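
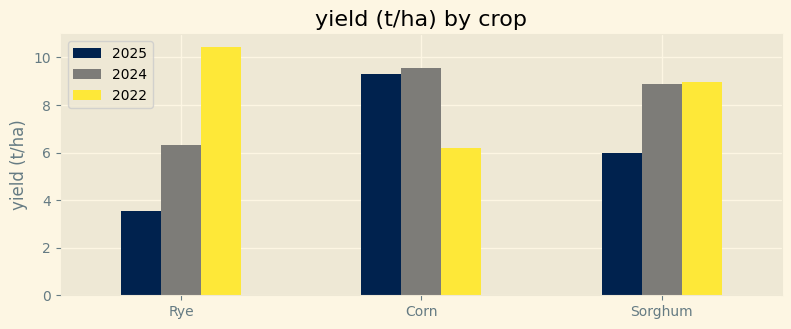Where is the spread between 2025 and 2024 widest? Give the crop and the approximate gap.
Sorghum, ≈ 3 t/ha

Sorghum: 2025 ≈ 6, 2024 ≈ 9 → gap ≈ 3. Next-largest (Rye) is only ≈ 2.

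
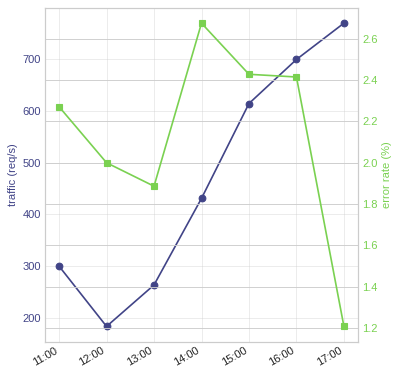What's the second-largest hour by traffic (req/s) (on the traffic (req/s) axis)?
Top 3 (on the traffic (req/s) axis): 17:00 ≈ 750, 16:00 ≈ 700, 15:00 ≈ 600.

16:00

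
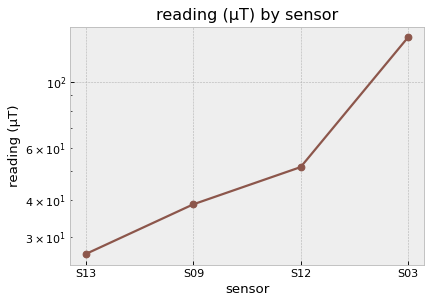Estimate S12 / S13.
≈ 1.67×

S12 ≈ 50, S13 ≈ 30; 50/30 ≈ 1.67.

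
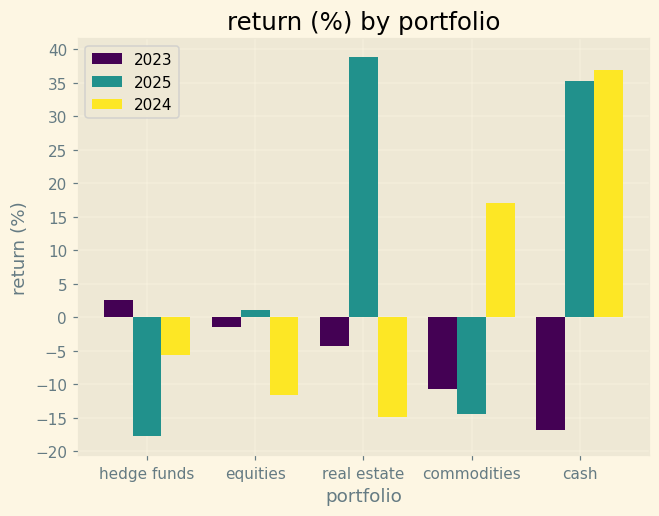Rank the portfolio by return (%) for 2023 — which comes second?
Top 3 for 2023: hedge funds ≈ 5, equities ≈ 0, real estate ≈ -5.

equities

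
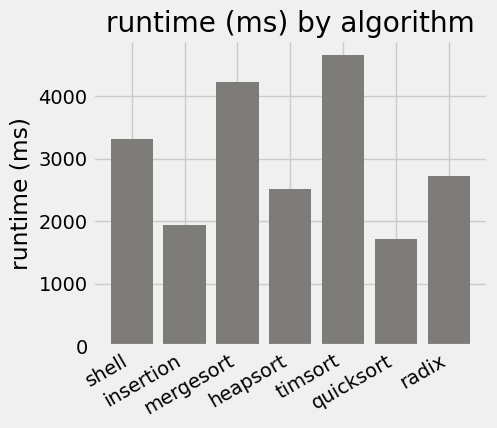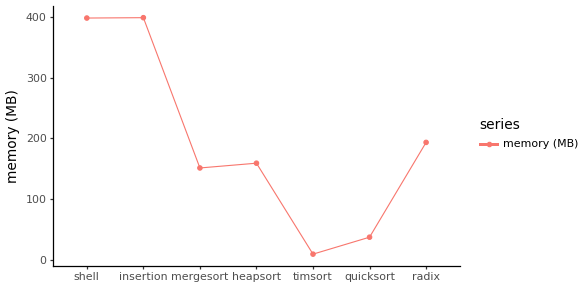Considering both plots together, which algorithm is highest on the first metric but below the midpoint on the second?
timsort

Chart 2 median memory (MB) ≈ 150; below-median algorithms: mergesort, timsort, quicksort. Among those, timsort has the highest runtime (ms) (≈ 4500).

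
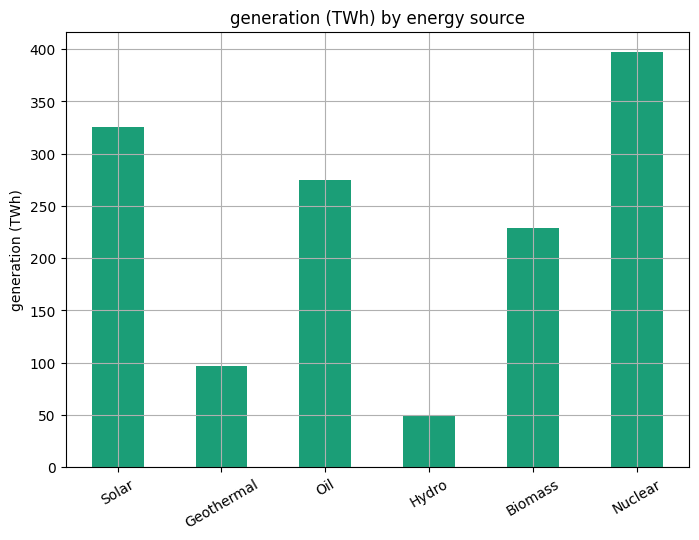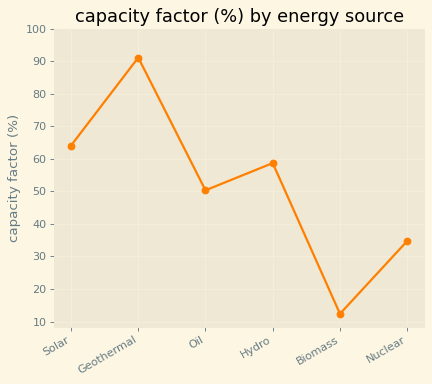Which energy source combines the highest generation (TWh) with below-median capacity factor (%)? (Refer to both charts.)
Chart 2 median capacity factor (%) ≈ 50; below-median energy sources: Oil, Biomass, Nuclear. Among those, Nuclear has the highest generation (TWh) (≈ 400).

Nuclear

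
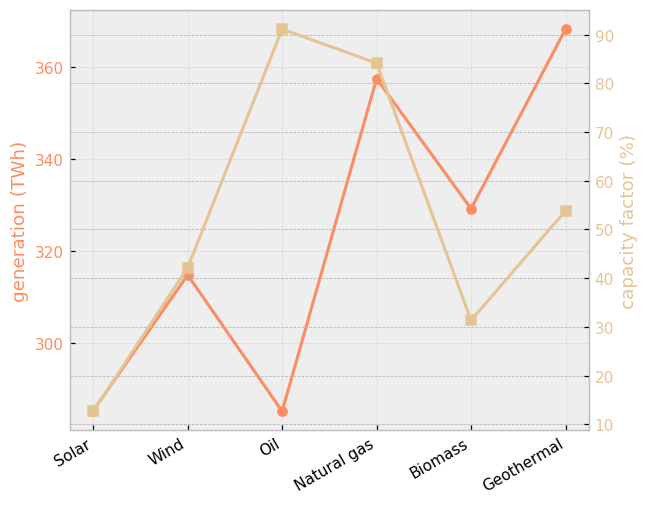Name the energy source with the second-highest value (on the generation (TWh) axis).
Top 3 (on the generation (TWh) axis): Geothermal ≈ 370, Natural gas ≈ 360, Biomass ≈ 330.

Natural gas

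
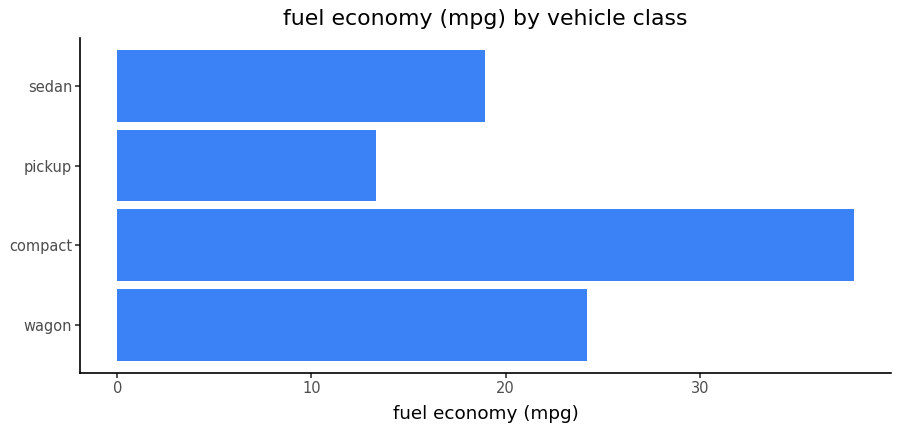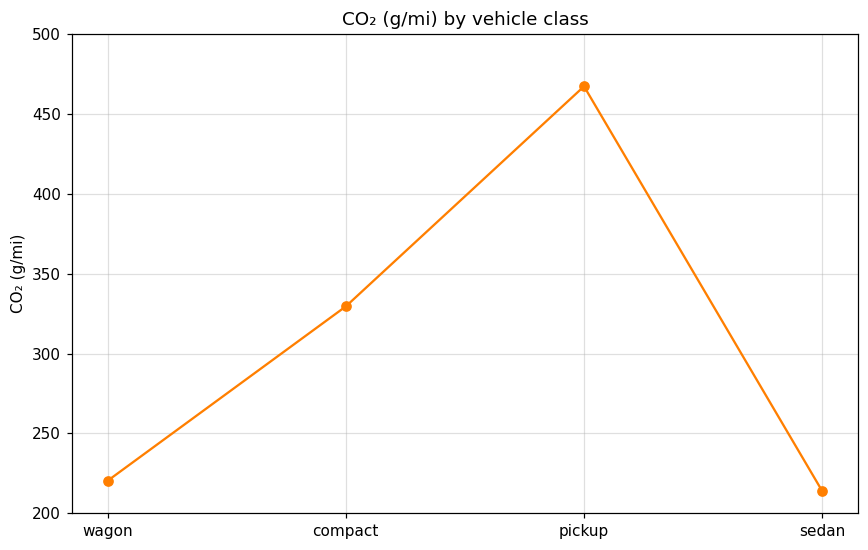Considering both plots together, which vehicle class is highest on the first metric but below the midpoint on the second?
wagon

Chart 2 median CO₂ (g/mi) ≈ 250; below-median vehicle classes: wagon, sedan. Among those, wagon has the highest fuel economy (mpg) (≈ 25).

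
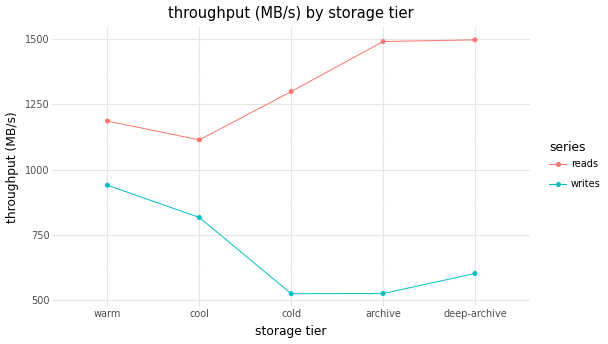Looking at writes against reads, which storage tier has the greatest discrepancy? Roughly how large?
archive, ≈ 1000 MB/s

archive: writes ≈ 500, reads ≈ 1500 → gap ≈ 1000. Next-largest (deep-archive) is only ≈ 900.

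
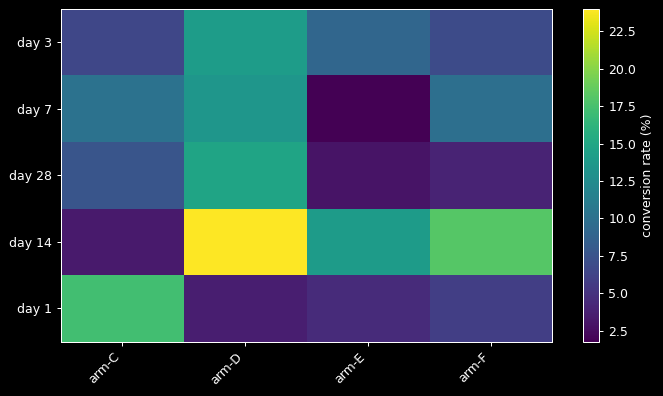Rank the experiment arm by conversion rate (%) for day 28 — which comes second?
arm-C

Top 3 for day 28: arm-D ≈ 14, arm-C ≈ 8, arm-F ≈ 4.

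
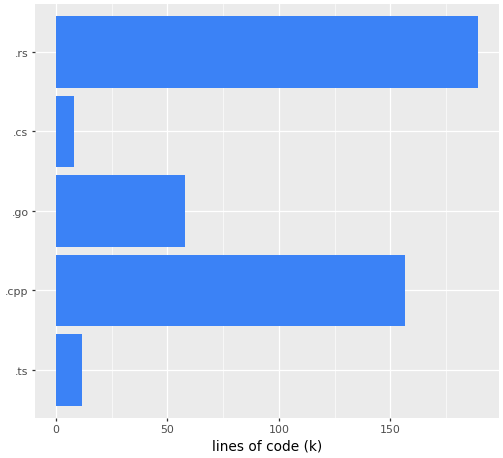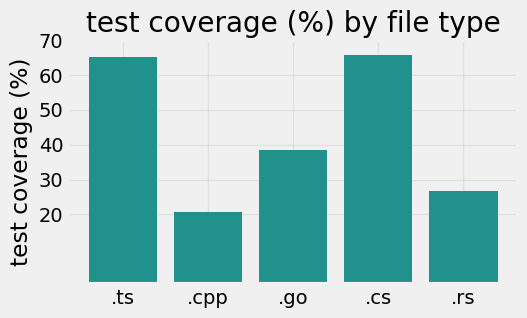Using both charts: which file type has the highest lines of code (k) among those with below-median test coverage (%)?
Chart 2 median test coverage (%) ≈ 40; below-median file types: .cpp, .rs. Among those, .rs has the highest lines of code (k) (≈ 180).

.rs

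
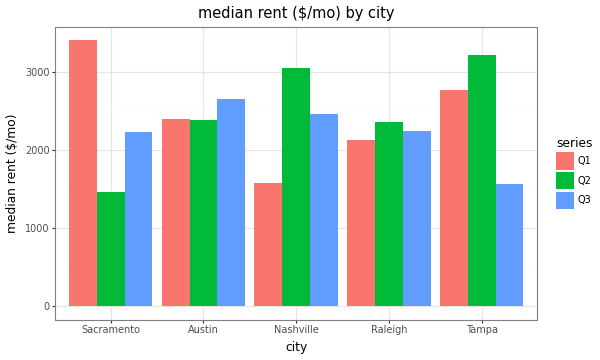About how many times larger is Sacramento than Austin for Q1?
≈ 1.4×

Sacramento ≈ 3500, Austin ≈ 2500; 3500/2500 ≈ 1.4.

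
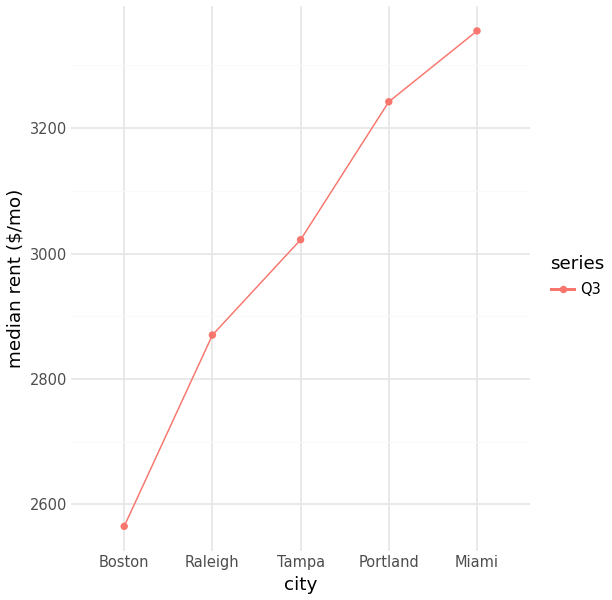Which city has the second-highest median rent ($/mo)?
Top 3: Miami ≈ 3400, Portland ≈ 3200, Tampa ≈ 3000.

Portland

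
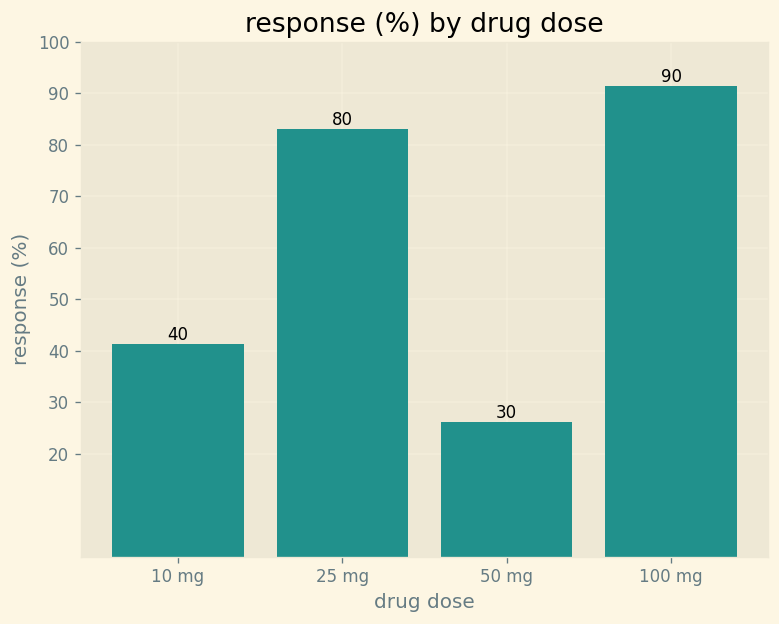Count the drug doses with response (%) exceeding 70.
2

Above 70: 25 mg, 100 mg.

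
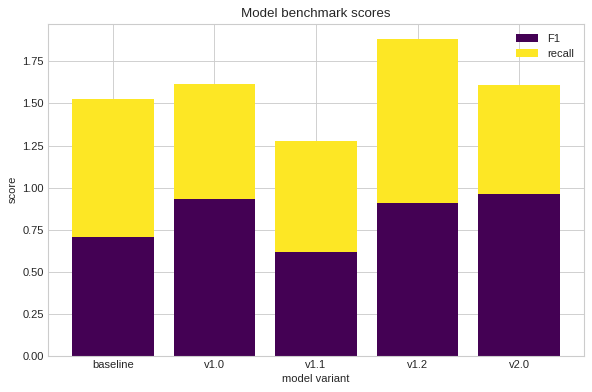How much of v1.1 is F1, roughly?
F1 top ≈ 0.6, bottom ≈ 0.0; segment ≈ 0.6.

≈ 0.6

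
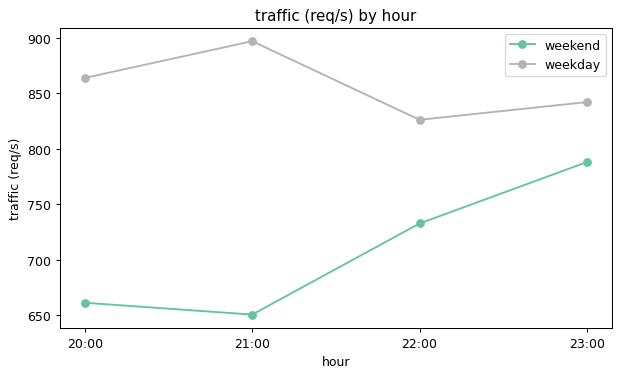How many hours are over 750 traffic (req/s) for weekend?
1

Above 750: 23:00.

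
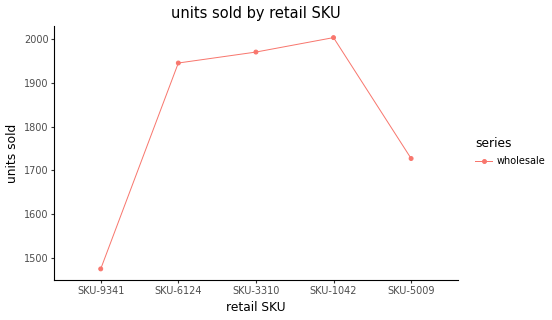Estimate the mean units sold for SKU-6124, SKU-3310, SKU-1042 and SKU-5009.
(1950 + 1950 + 2000 + 1750) / 4 ≈ 1912.

≈ 1912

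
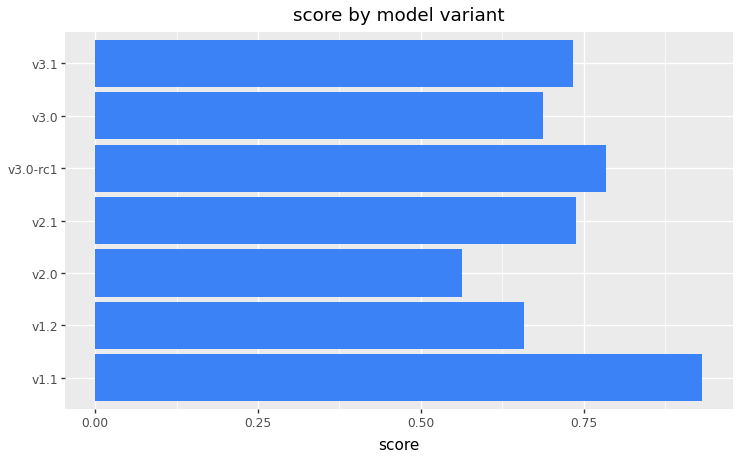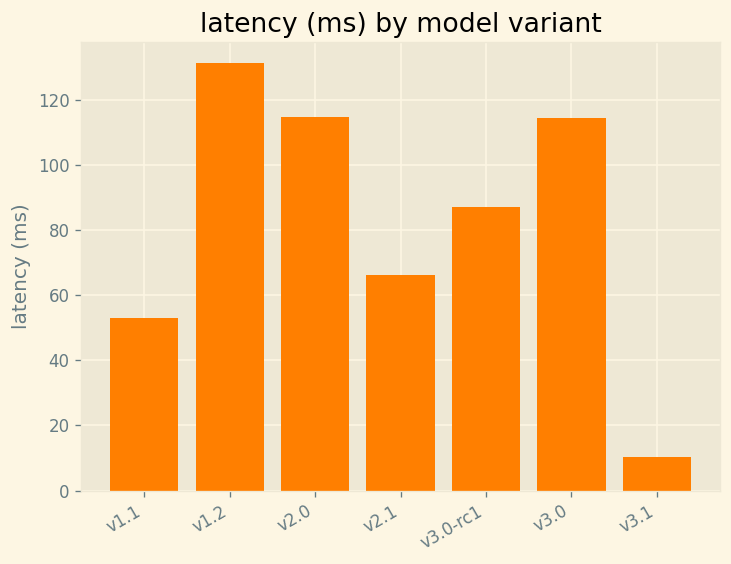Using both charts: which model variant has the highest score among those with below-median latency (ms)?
Chart 2 median latency (ms) ≈ 80; below-median model variants: v1.1, v2.1, v3.1. Among those, v1.1 has the highest score (≈ 0.9).

v1.1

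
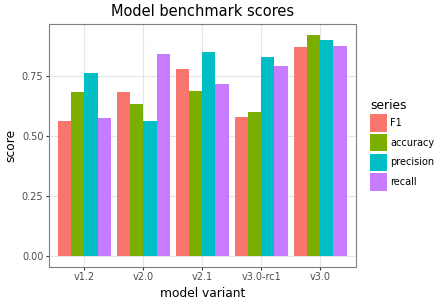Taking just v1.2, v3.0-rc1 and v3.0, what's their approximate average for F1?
≈ 0.7

(0.6 + 0.6 + 0.9) / 3 ≈ 0.7.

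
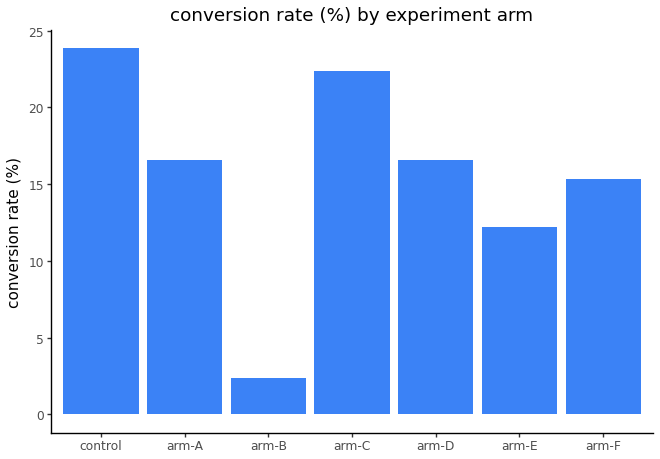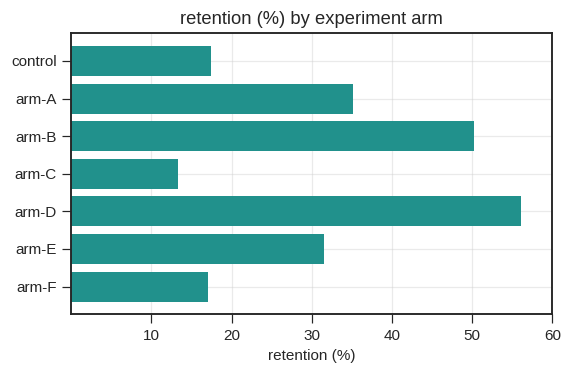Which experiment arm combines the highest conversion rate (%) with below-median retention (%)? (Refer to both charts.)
Chart 2 median retention (%) ≈ 30; below-median experiment arms: control, arm-C, arm-F. Among those, control has the highest conversion rate (%) (≈ 25).

control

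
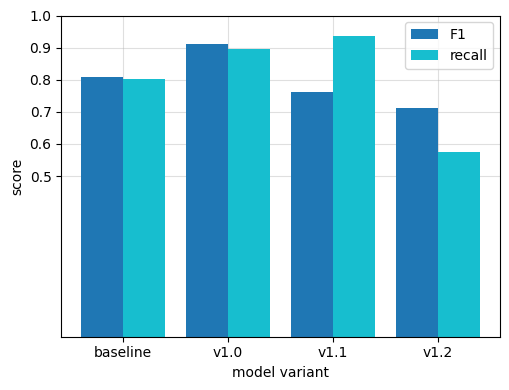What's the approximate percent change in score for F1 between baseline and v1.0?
≈ +12.5%

baseline ≈ 0.8, v1.0 ≈ 0.9; (0.9 − 0.8) / 0.8 ≈ +12.5%.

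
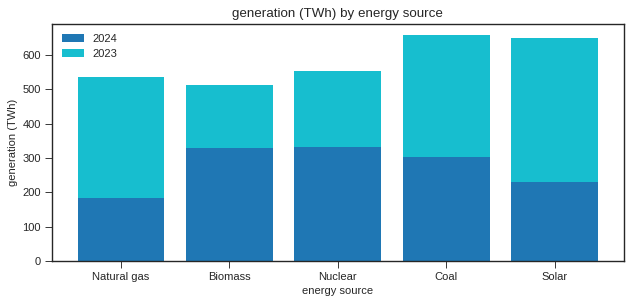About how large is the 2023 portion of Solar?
≈ 400

2023 top ≈ 600, bottom ≈ 200; segment ≈ 400.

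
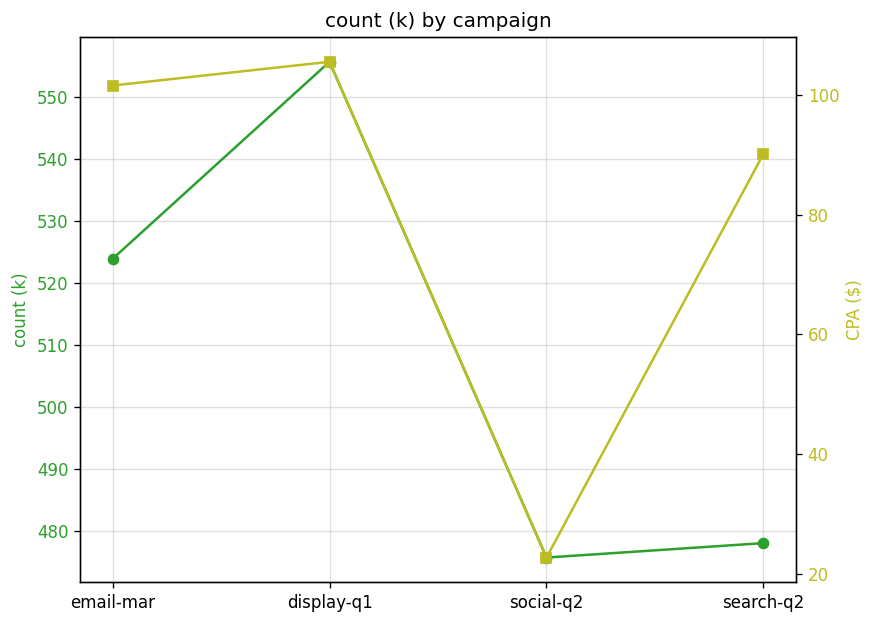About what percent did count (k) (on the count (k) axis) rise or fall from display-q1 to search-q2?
display-q1 ≈ 560, search-q2 ≈ 480; (480 − 560) / 560 ≈ -14.3%.

≈ -14.3%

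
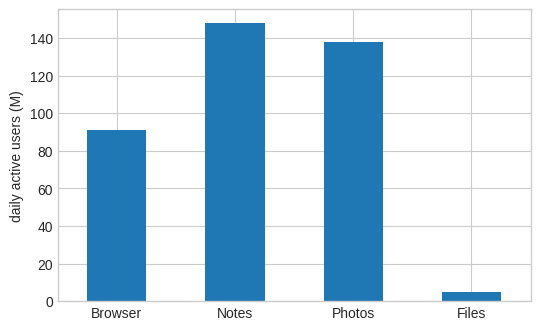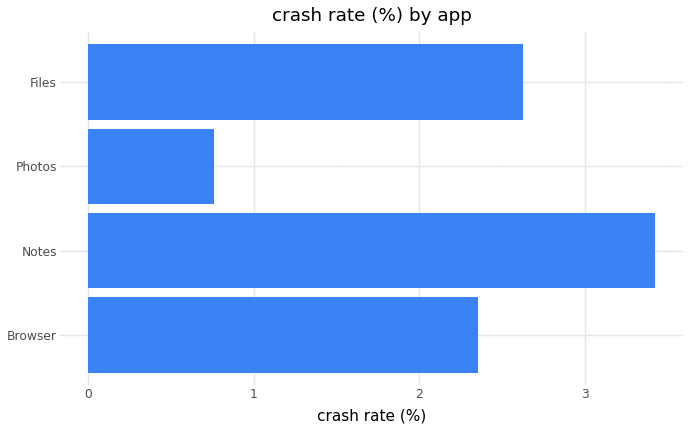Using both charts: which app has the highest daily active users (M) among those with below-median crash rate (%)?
Chart 2 median crash rate (%) ≈ 2.5; below-median apps: Browser, Photos. Among those, Photos has the highest daily active users (M) (≈ 140).

Photos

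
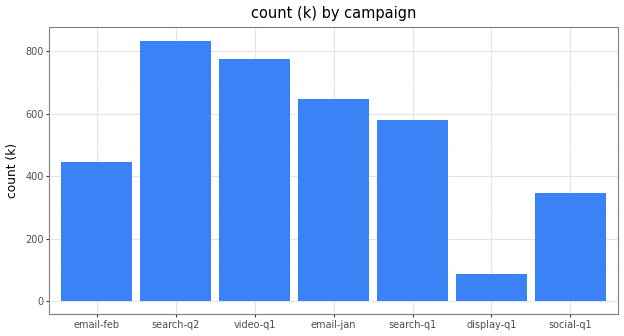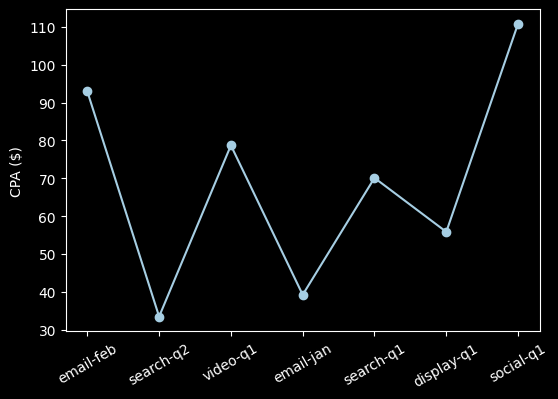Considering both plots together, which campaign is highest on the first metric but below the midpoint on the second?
Chart 2 median CPA ($) ≈ 80; below-median campaigns: search-q2, email-jan, display-q1. Among those, search-q2 has the highest count (k) (≈ 800).

search-q2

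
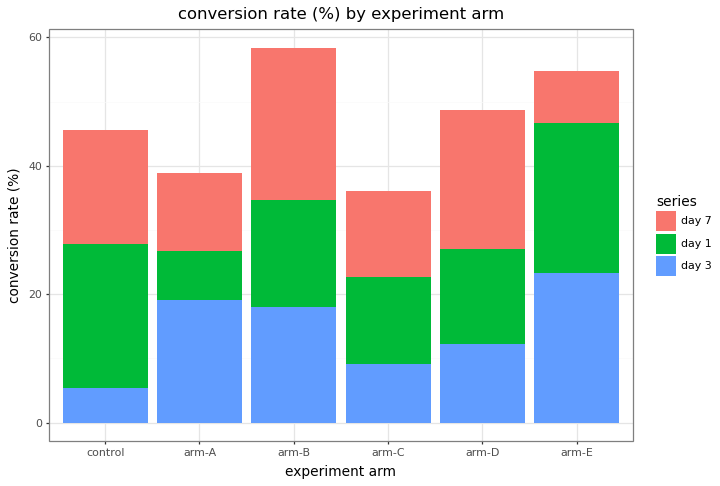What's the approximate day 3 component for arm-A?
day 3 top ≈ 20, bottom ≈ 0; segment ≈ 20.

≈ 20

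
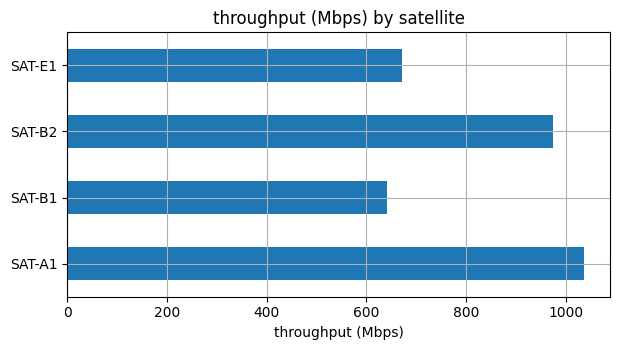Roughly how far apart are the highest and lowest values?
≈ 400

Max SAT-A1 ≈ 1000, min SAT-B1 ≈ 600; range ≈ 400.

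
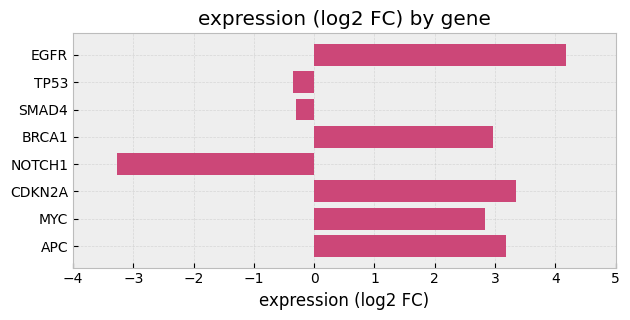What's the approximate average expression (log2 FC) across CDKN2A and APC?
(3 + 3) / 2 ≈ 3.

≈ 3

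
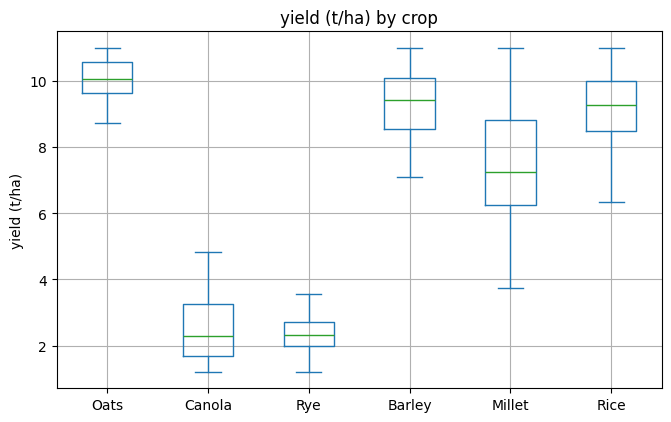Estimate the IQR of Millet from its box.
Q3 ≈ 9, Q1 ≈ 6; IQR ≈ 3.

≈ 3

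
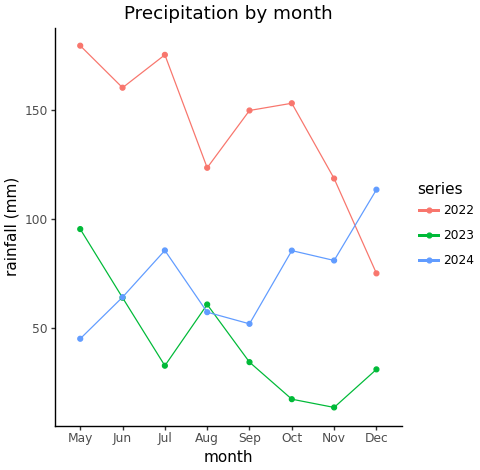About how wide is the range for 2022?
≈ 100

Max May ≈ 180, min Dec ≈ 80; range ≈ 100.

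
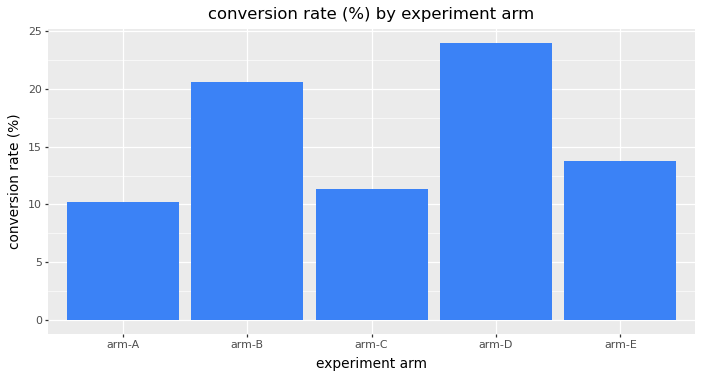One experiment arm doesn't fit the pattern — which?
arm-D ≈ 24; the rest sit between ≈ 10 and ≈ 20.

arm-D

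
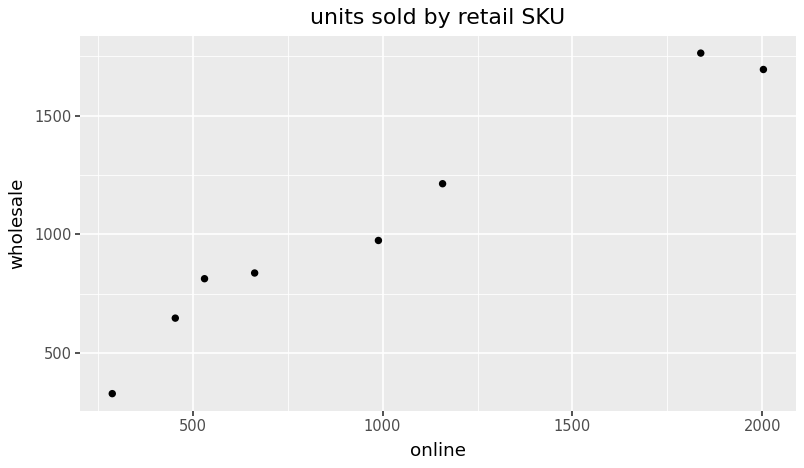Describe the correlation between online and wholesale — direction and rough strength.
positive, strong

Points are positively correlated; strong (|r| ≈ 1.0).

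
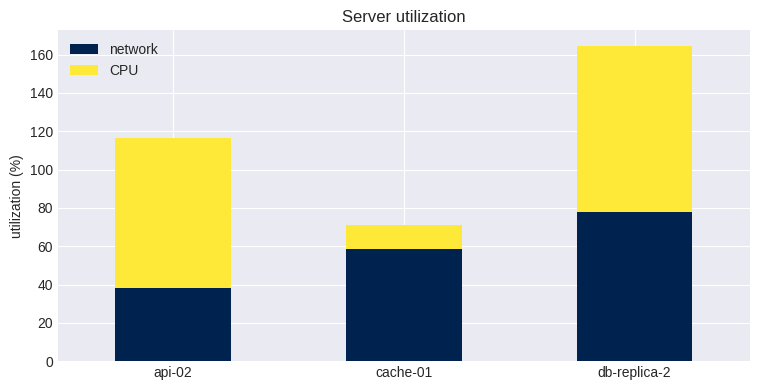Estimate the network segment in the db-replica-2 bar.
≈ 80

network top ≈ 80, bottom ≈ 0; segment ≈ 80.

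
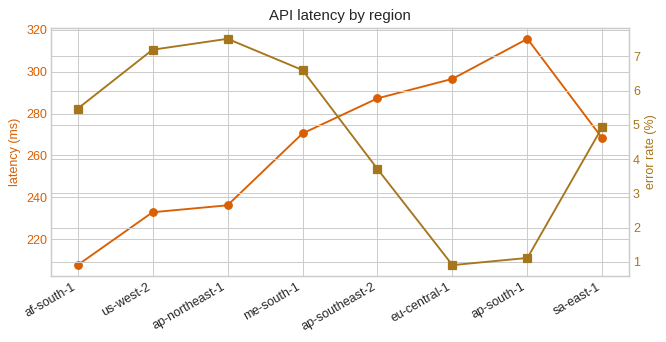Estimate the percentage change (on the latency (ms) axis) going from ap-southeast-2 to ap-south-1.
ap-southeast-2 ≈ 290, ap-south-1 ≈ 320; (320 − 290) / 290 ≈ +10.3%.

≈ +10.3%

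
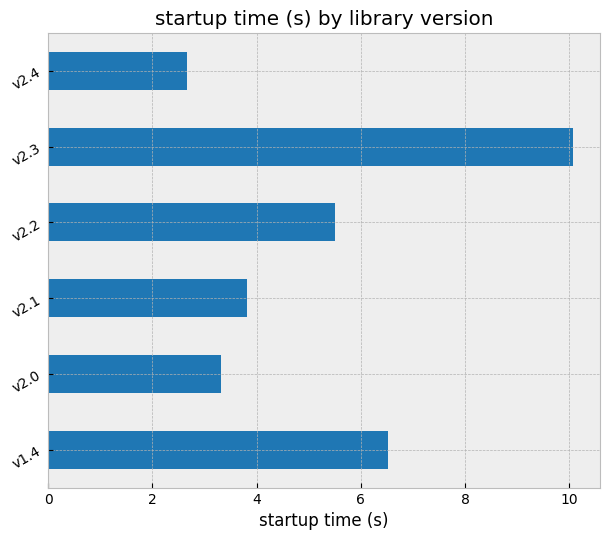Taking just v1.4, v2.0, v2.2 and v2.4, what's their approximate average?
(7 + 3 + 6 + 3) / 4 ≈ 5.

≈ 5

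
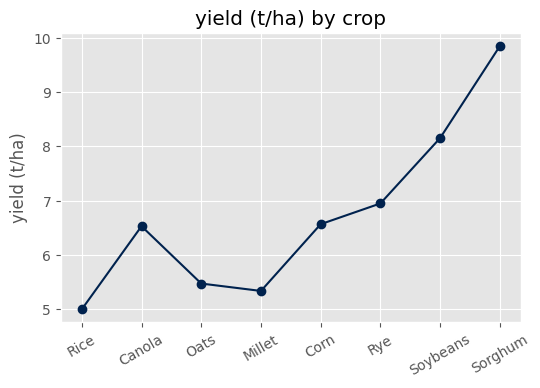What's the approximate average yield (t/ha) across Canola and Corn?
(6.5 + 6.5) / 2 ≈ 6.5.

≈ 6.5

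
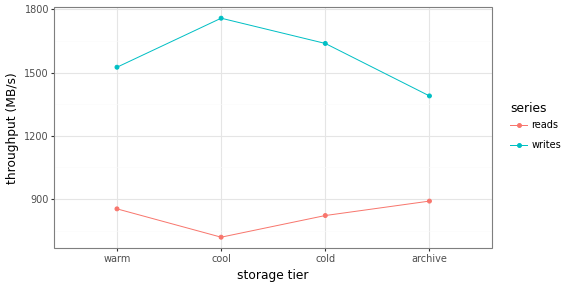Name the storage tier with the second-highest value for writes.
Top 3 for writes: cool ≈ 1800, cold ≈ 1600, warm ≈ 1500.

cold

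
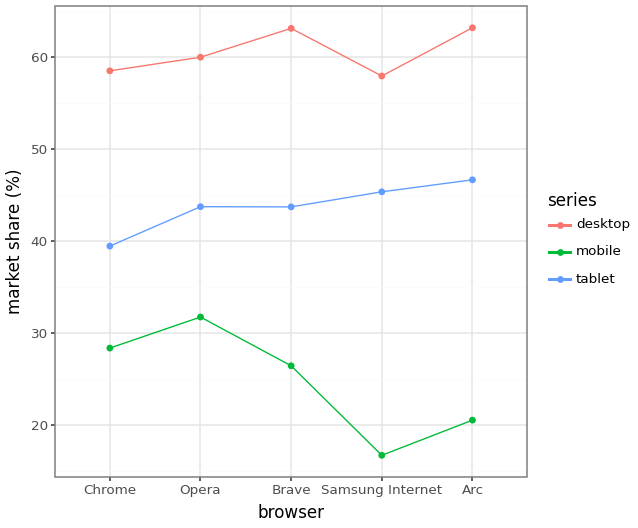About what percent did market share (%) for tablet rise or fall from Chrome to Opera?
≈ +12.5%

Chrome ≈ 40, Opera ≈ 45; (45 − 40) / 40 ≈ +12.5%.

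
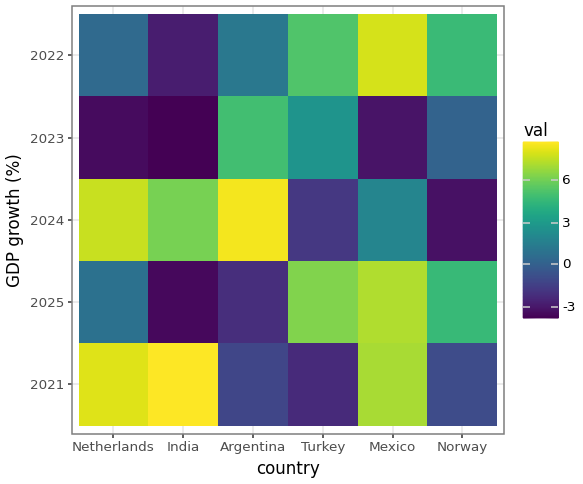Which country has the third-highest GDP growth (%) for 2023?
Norway

Top 4 for 2023: Argentina ≈ 6, Turkey ≈ 2, Norway ≈ 0, Mexico ≈ -4.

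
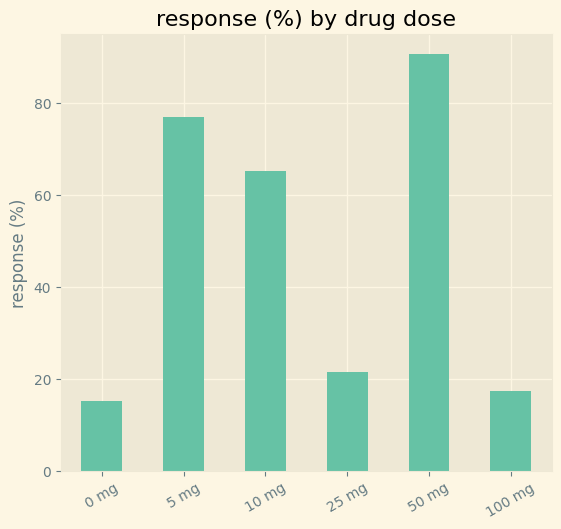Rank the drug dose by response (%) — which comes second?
Top 3: 50 mg ≈ 90, 5 mg ≈ 80, 10 mg ≈ 70.

5 mg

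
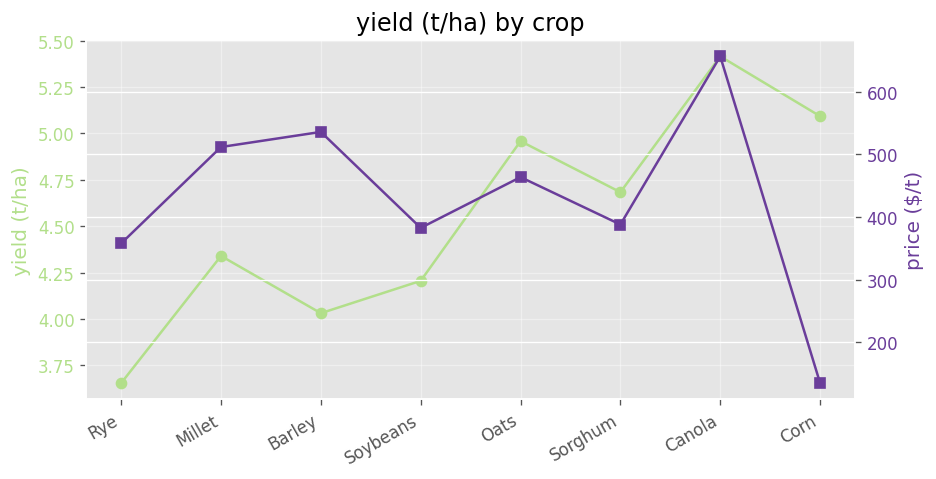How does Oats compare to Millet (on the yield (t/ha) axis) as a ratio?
Oats ≈ 5.0, Millet ≈ 4.4; 5.0/4.4 ≈ 1.14.

≈ 1.14×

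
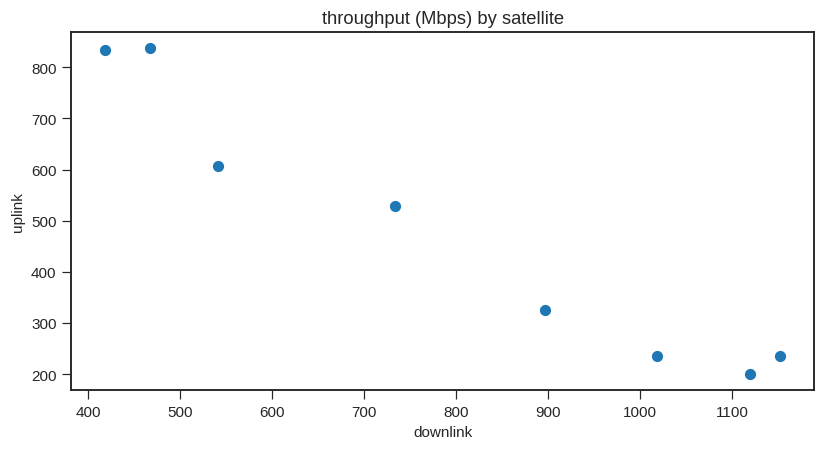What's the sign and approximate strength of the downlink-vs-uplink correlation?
Points are negatively correlated; strong (|r| ≈ 1.0).

negative, strong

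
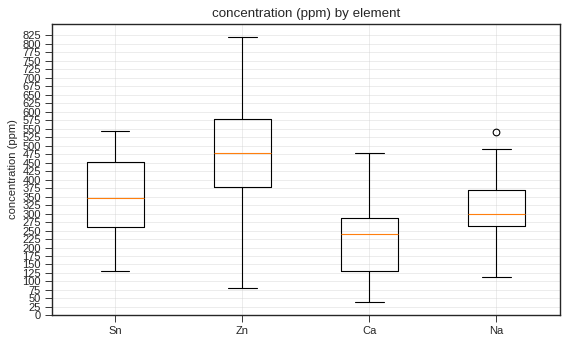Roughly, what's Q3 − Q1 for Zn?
Q3 ≈ 575, Q1 ≈ 375; IQR ≈ 200.

≈ 200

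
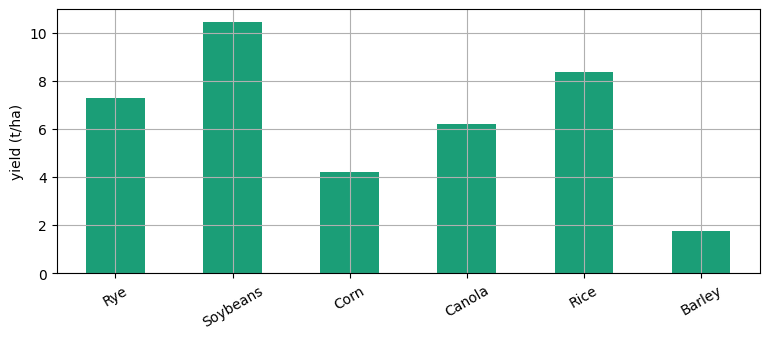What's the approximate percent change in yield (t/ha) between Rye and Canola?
≈ -14.3%

Rye ≈ 7, Canola ≈ 6; (6 − 7) / 7 ≈ -14.3%.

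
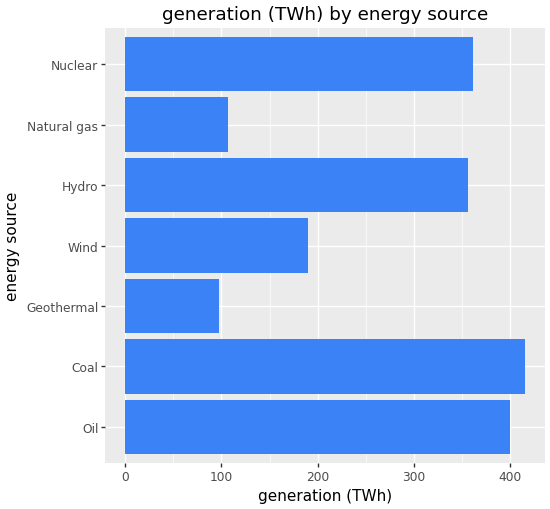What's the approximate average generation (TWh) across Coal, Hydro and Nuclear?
≈ 367

(400 + 350 + 350) / 3 ≈ 367.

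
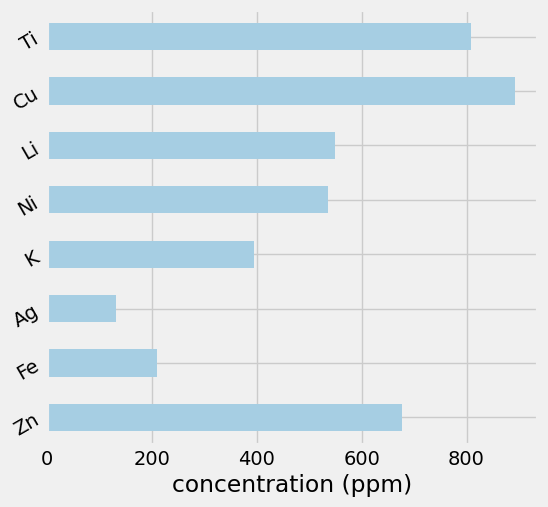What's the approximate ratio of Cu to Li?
Cu ≈ 900, Li ≈ 500; 900/500 ≈ 1.8.

≈ 1.8×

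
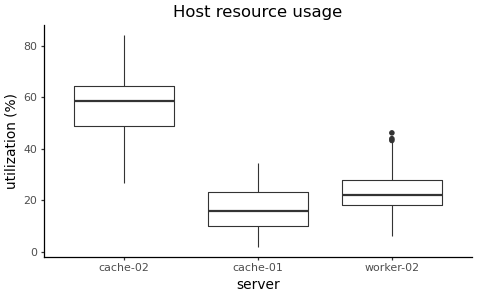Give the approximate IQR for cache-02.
≈ 15

Q3 ≈ 65, Q1 ≈ 50; IQR ≈ 15.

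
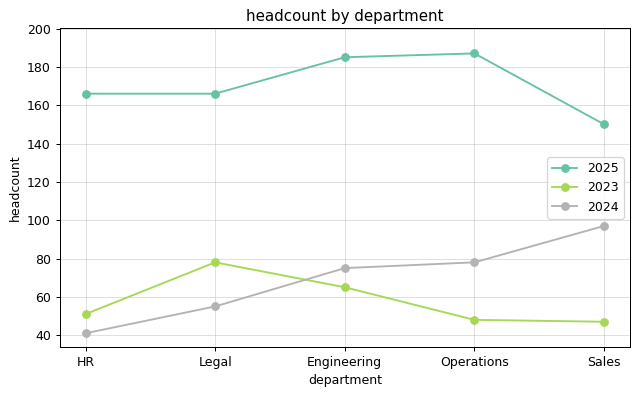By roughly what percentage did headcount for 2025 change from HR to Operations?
HR ≈ 160, Operations ≈ 180; (180 − 160) / 160 ≈ +12.5%.

≈ +12.5%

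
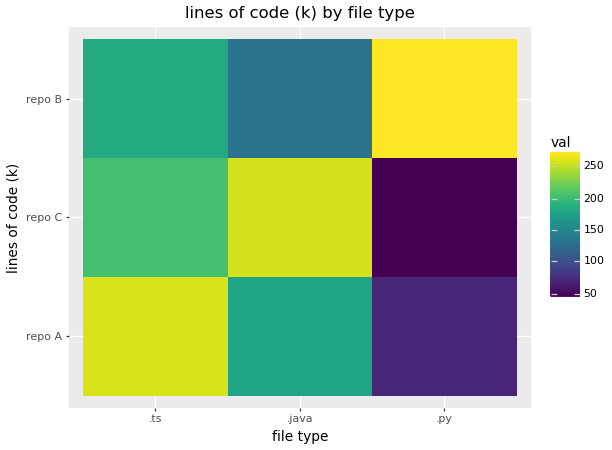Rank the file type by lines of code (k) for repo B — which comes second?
Top 3 for repo B: .py ≈ 280, .ts ≈ 180, .java ≈ 140.

.ts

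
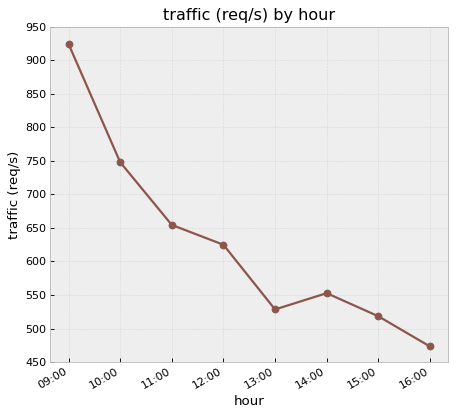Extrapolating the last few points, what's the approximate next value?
≈ 400

Last three: 550, 500, 450 → slope ≈ -50/step → next ≈ 400.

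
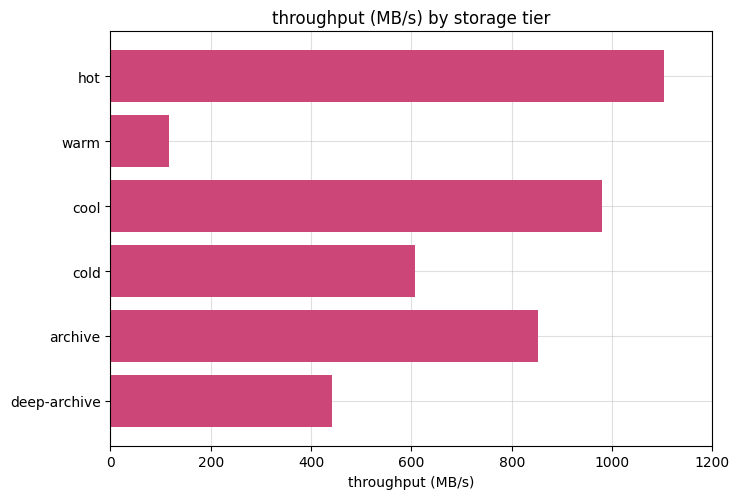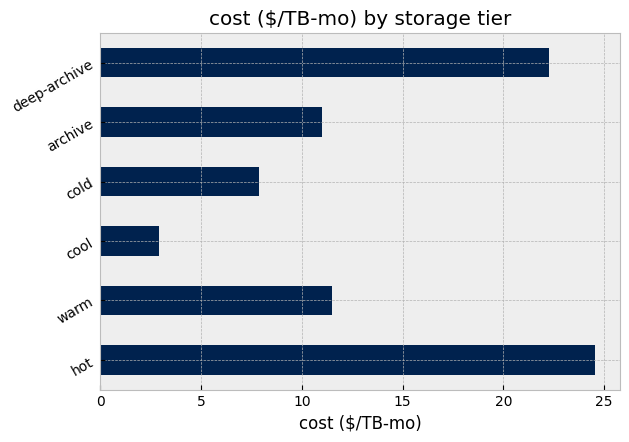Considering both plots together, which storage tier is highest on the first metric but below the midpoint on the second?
Chart 2 median cost ($/TB-mo) ≈ 10; below-median storage tiers: cool, cold, archive. Among those, cool has the highest throughput (MB/s) (≈ 1000).

cool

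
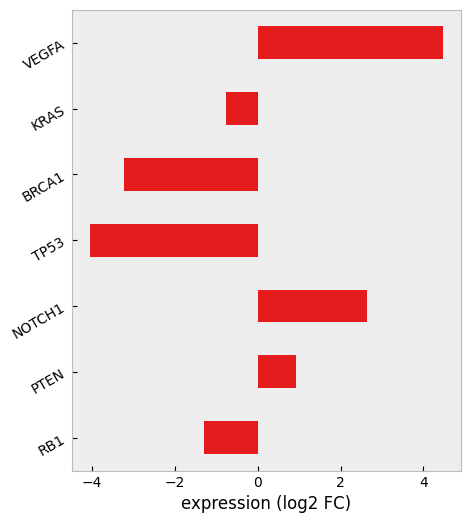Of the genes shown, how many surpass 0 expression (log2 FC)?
Above 0: PTEN, NOTCH1, VEGFA.

3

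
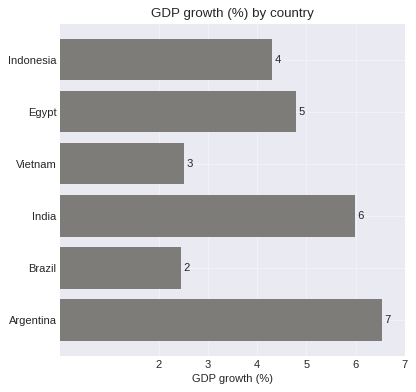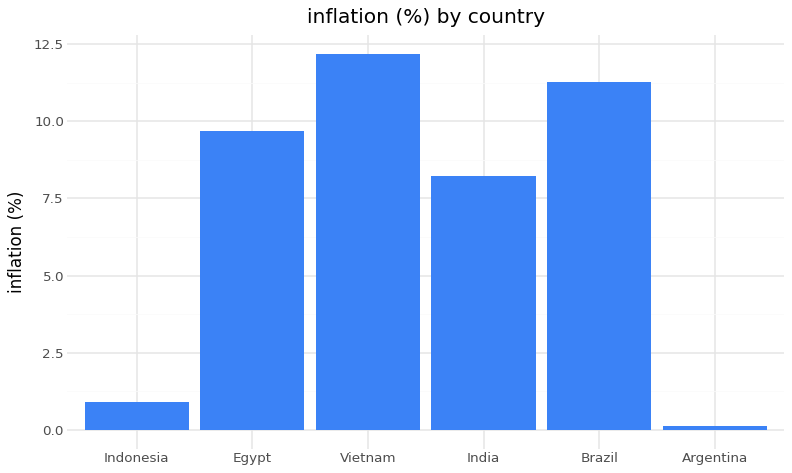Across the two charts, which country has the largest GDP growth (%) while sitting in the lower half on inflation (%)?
Argentina

Chart 2 median inflation (%) ≈ 8; below-median countries: Indonesia, India, Argentina. Among those, Argentina has the highest GDP growth (%) (≈ 7).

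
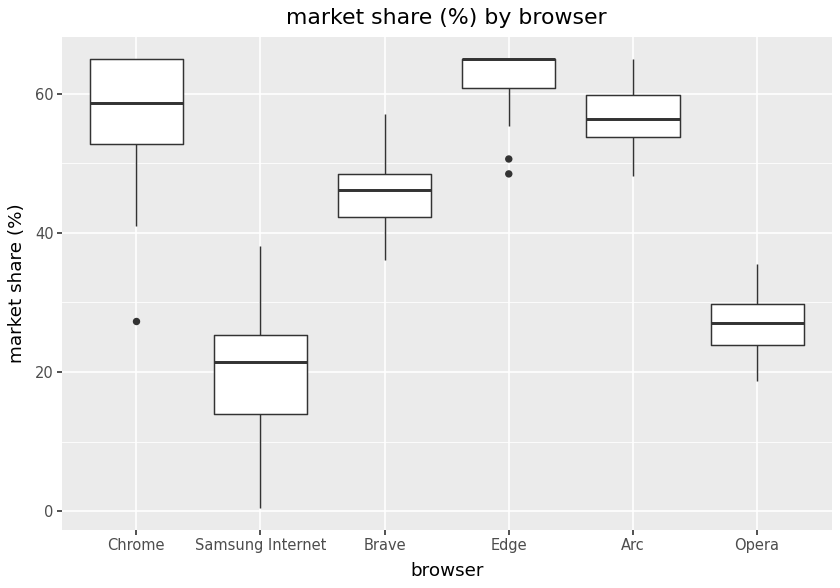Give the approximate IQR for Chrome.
Q3 ≈ 65, Q1 ≈ 55; IQR ≈ 10.

≈ 10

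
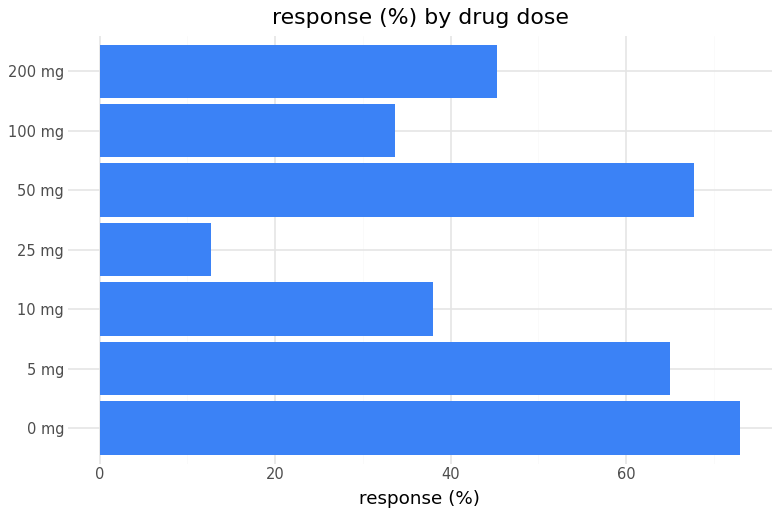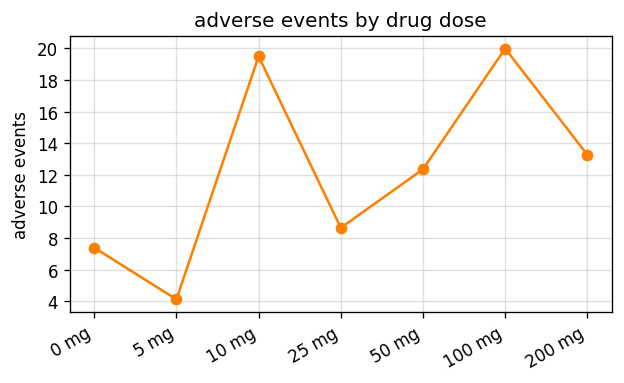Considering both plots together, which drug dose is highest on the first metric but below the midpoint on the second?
0 mg

Chart 2 median adverse events ≈ 12; below-median drug doses: 0 mg, 5 mg, 25 mg. Among those, 0 mg has the highest response (%) (≈ 70).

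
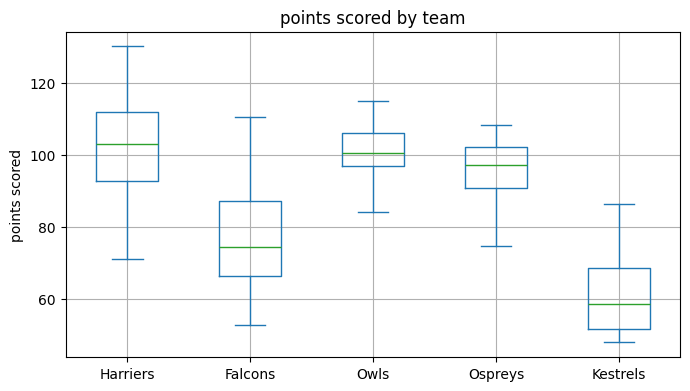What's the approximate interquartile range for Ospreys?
Q3 ≈ 100, Q1 ≈ 90; IQR ≈ 10.

≈ 10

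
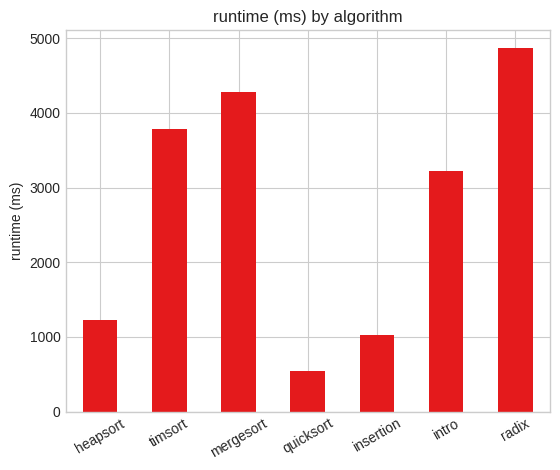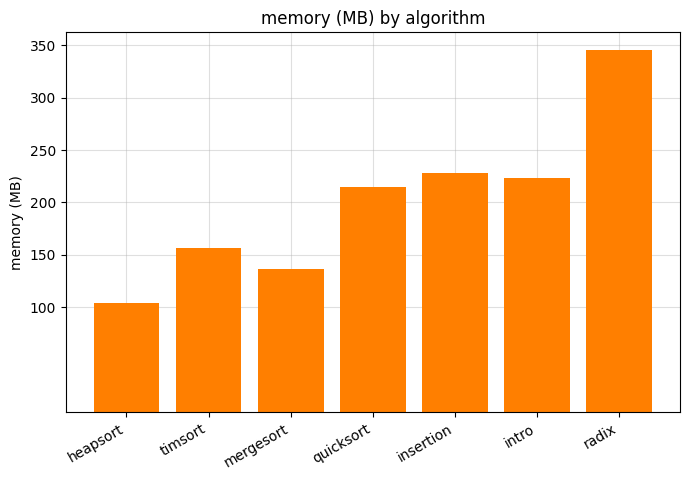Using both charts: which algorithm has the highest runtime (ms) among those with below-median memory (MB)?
mergesort

Chart 2 median memory (MB) ≈ 200; below-median algorithms: heapsort, timsort, mergesort. Among those, mergesort has the highest runtime (ms) (≈ 4500).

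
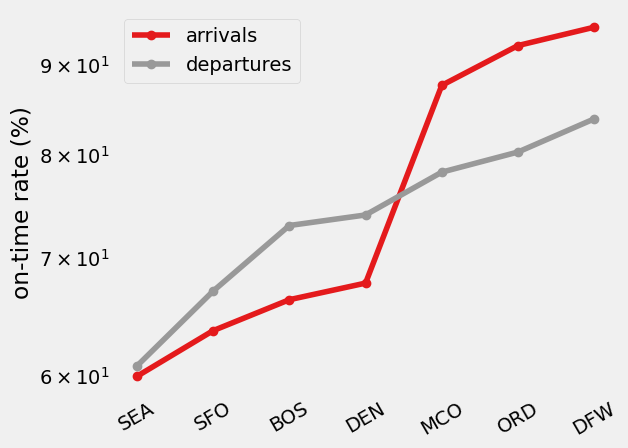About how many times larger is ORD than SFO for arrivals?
ORD ≈ 90, SFO ≈ 65; 90/65 ≈ 1.38.

≈ 1.38×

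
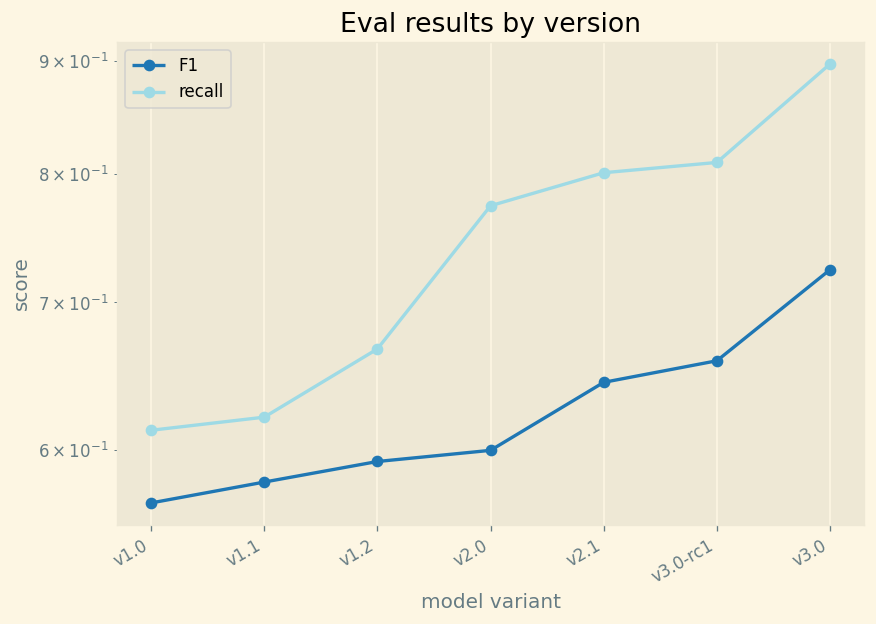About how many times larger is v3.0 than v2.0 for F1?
v3.0 ≈ 0.70, v2.0 ≈ 0.60; 0.70/0.60 ≈ 1.17.

≈ 1.17×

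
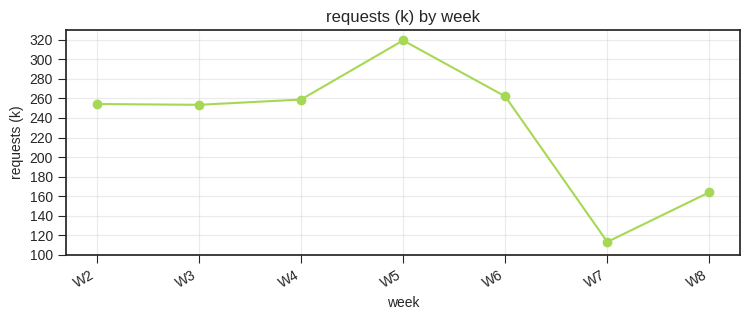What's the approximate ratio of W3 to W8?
≈ 1.62×

W3 ≈ 260, W8 ≈ 160; 260/160 ≈ 1.62.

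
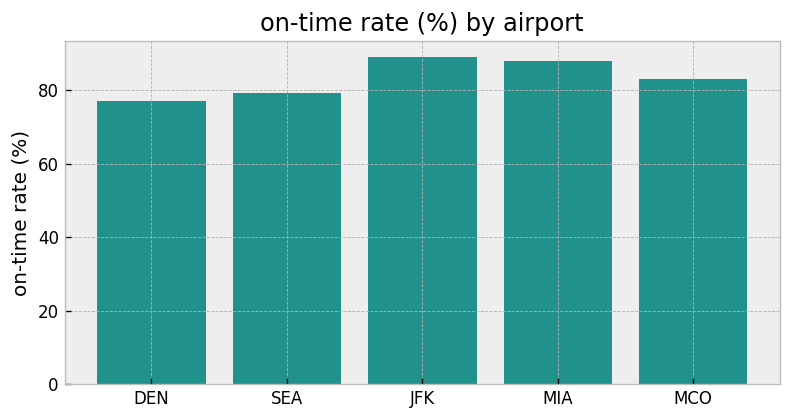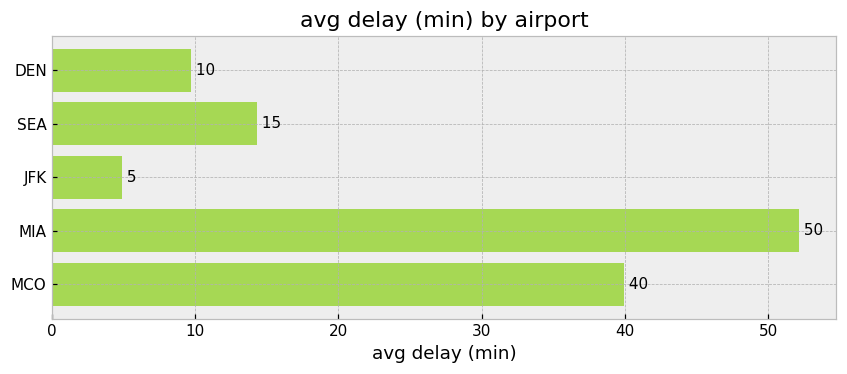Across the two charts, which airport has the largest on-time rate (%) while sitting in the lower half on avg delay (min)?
Chart 2 median avg delay (min) ≈ 15; below-median airports: DEN, JFK. Among those, JFK has the highest on-time rate (%) (≈ 90).

JFK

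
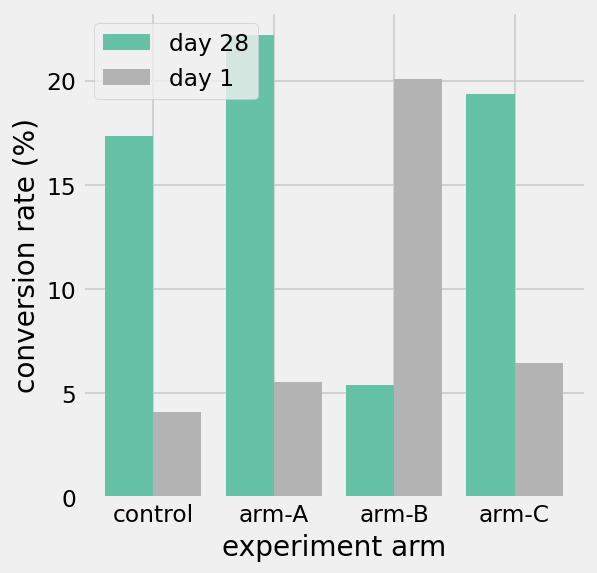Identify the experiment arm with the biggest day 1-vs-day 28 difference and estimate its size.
arm-A: day 1 ≈ 6, day 28 ≈ 22 → gap ≈ 16. Next-largest (arm-B) is only ≈ 14.

arm-A, ≈ 16 %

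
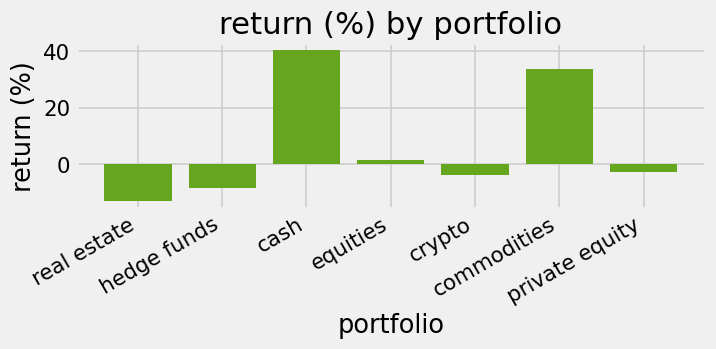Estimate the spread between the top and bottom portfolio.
≈ 55

Max cash ≈ 40, min real estate ≈ -15; range ≈ 55.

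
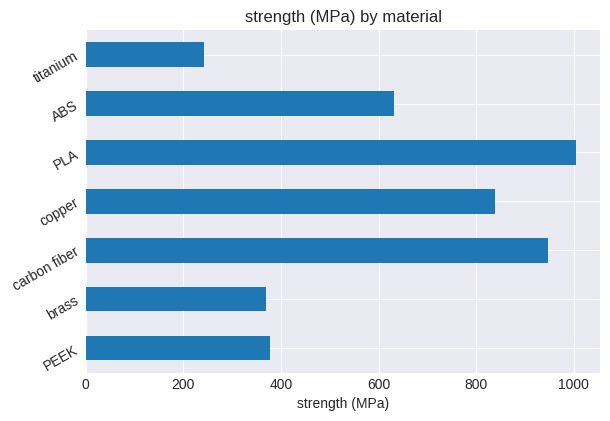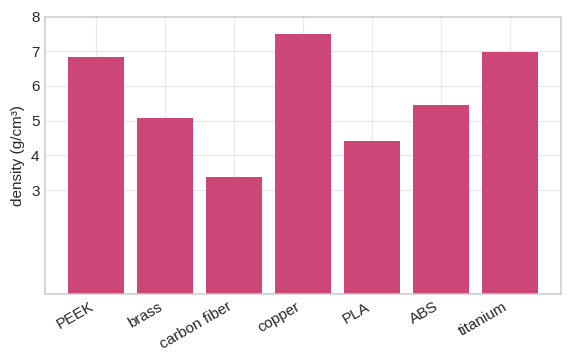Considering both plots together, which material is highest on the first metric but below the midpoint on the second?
PLA

Chart 2 median density (g/cm³) ≈ 5; below-median materials: brass, carbon fiber, PLA. Among those, PLA has the highest strength (MPa) (≈ 1000).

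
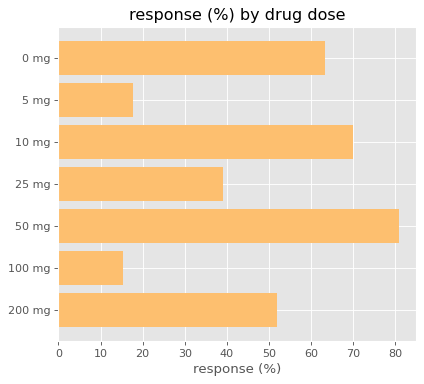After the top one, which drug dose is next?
10 mg

Top 3: 50 mg ≈ 80, 10 mg ≈ 70, 0 mg ≈ 60.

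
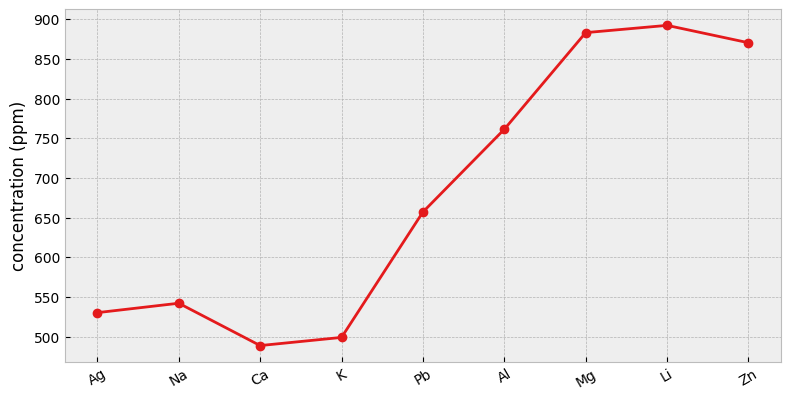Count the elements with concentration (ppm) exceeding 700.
Above 700: Al, Mg, Li, Zn.

4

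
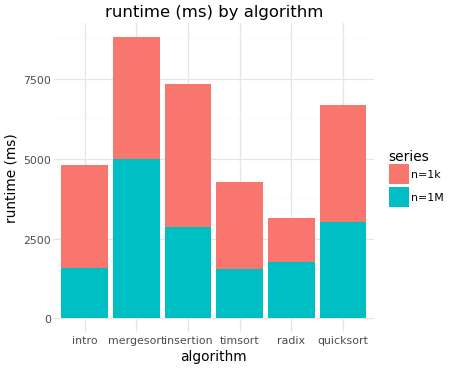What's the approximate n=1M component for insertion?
n=1M top ≈ 3000, bottom ≈ 0; segment ≈ 3000.

≈ 3000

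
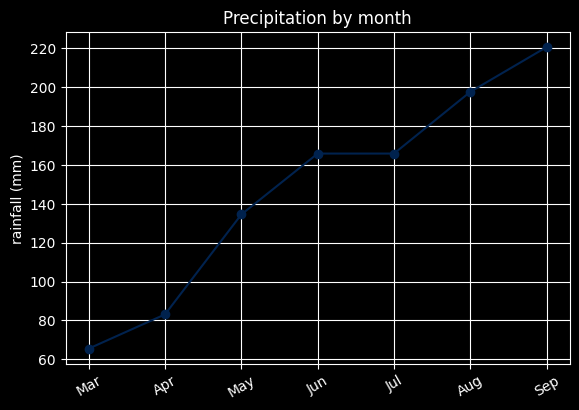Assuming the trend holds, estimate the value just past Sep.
Last three: 160, 200, 220 → slope ≈ 30/step → next ≈ 250.

≈ 250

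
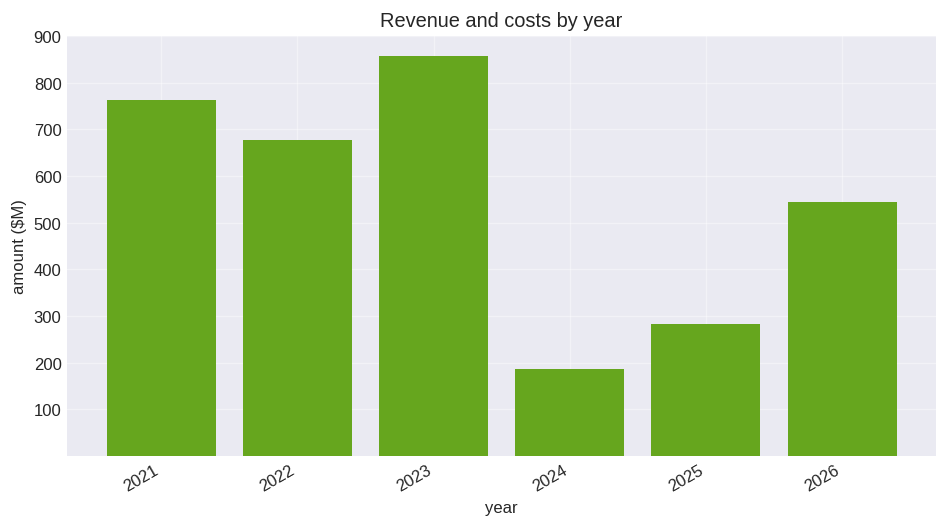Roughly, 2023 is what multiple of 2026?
≈ 1.8×

2023 ≈ 900, 2026 ≈ 500; 900/500 ≈ 1.8.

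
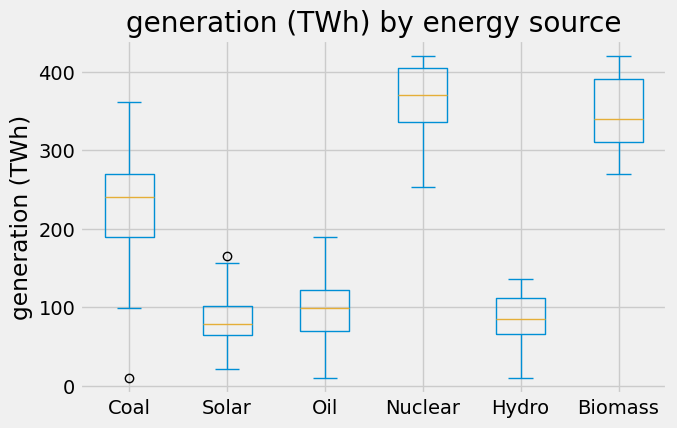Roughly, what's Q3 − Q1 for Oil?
≈ 50

Q3 ≈ 125, Q1 ≈ 75; IQR ≈ 50.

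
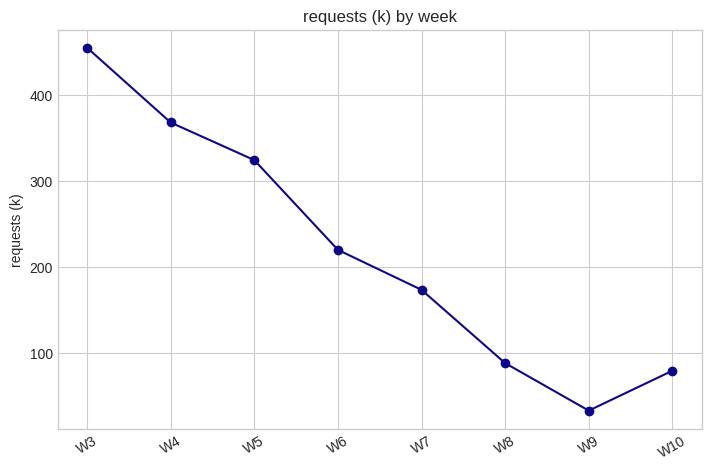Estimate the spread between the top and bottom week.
Max W3 ≈ 450, min W9 ≈ 50; range ≈ 400.

≈ 400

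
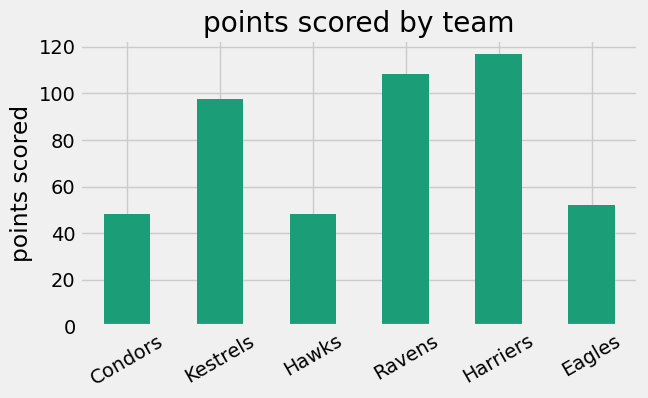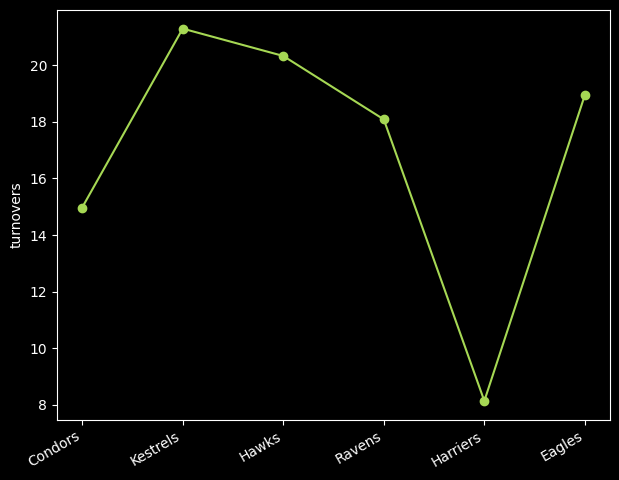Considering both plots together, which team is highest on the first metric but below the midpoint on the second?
Chart 2 median turnovers ≈ 18; below-median teams: Condors, Ravens, Harriers. Among those, Harriers has the highest points scored (≈ 120).

Harriers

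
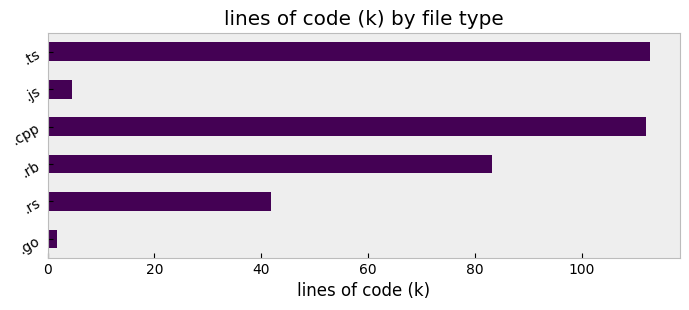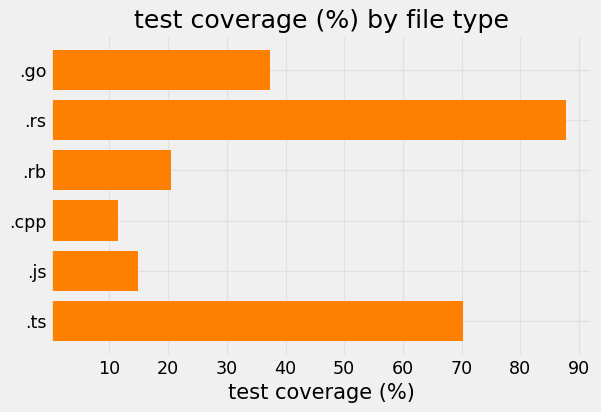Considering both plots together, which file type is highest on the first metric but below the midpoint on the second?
.cpp

Chart 2 median test coverage (%) ≈ 30; below-median file types: .rb, .cpp, .js. Among those, .cpp has the highest lines of code (k) (≈ 120).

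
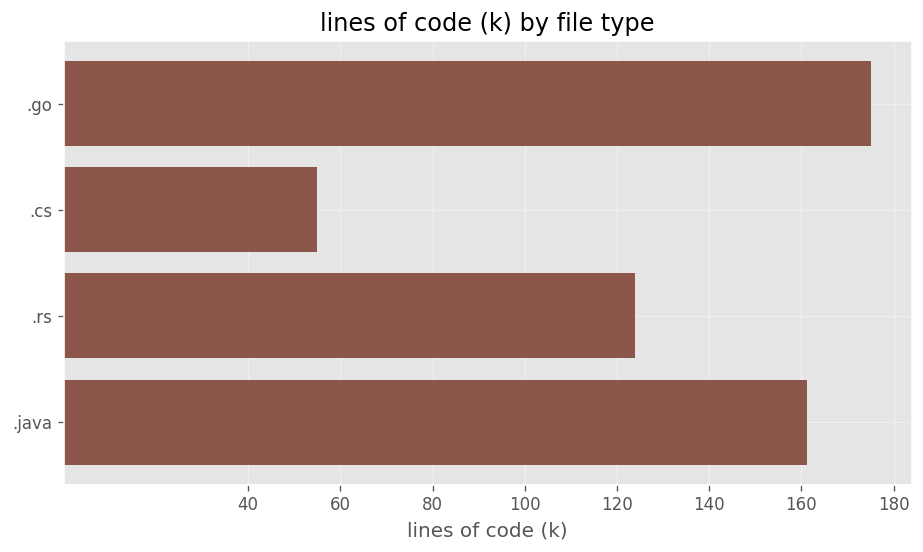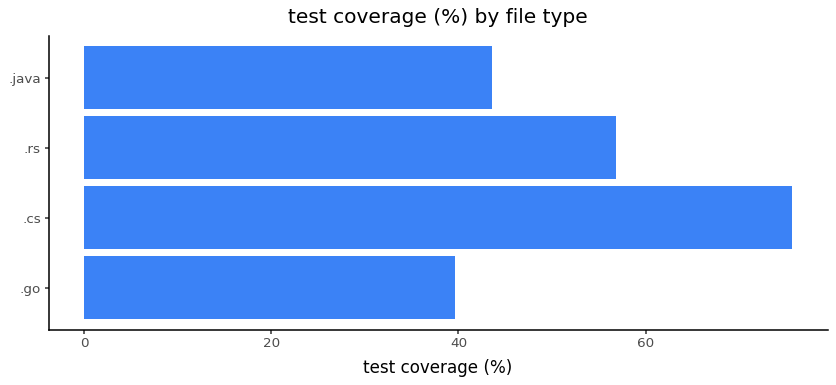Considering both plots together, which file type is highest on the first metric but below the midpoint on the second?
Chart 2 median test coverage (%) ≈ 50; below-median file types: .go, .java. Among those, .go has the highest lines of code (k) (≈ 180).

.go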